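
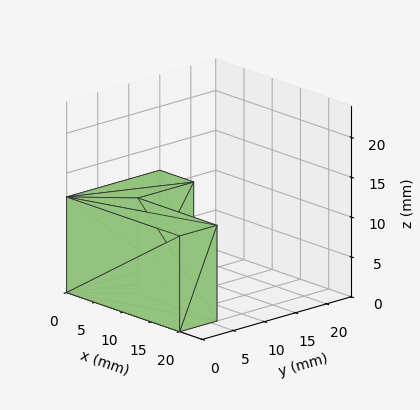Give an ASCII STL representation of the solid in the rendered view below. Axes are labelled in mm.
Reading the render: the shape is an L-shaped prism: outer 20 × 15 mm, arm thicknesses ≈ 6 mm (horizontal) and 6 mm (vertical), extruded 12 mm in z (dimensions read to the nearest mm from the axis ticks). For the STL, each face is triangulated and given an outward normal.

solid part
  facet normal 0.0000 0.0000 -1.0000
    outer loop
      vertex 20.00 6.00 0.00
      vertex 20.00 0.00 0.00
      vertex 0.00 0.00 0.00
    endloop
  endfacet
  facet normal 0.0000 0.0000 -1.0000
    outer loop
      vertex 6.00 6.00 0.00
      vertex 20.00 6.00 0.00
      vertex 0.00 0.00 0.00
    endloop
  endfacet
  facet normal 0.0000 0.0000 -1.0000
    outer loop
      vertex 6.00 15.00 0.00
      vertex 6.00 6.00 0.00
      vertex 0.00 0.00 0.00
    endloop
  endfacet
  facet normal 0.0000 0.0000 -1.0000
    outer loop
      vertex 0.00 15.00 0.00
      vertex 6.00 15.00 0.00
      vertex 0.00 0.00 0.00
    endloop
  endfacet
  facet normal 0.0000 0.0000 1.0000
    outer loop
      vertex 0.00 0.00 12.00
      vertex 20.00 0.00 12.00
      vertex 20.00 6.00 12.00
    endloop
  endfacet
  facet normal 0.0000 0.0000 1.0000
    outer loop
      vertex 0.00 0.00 12.00
      vertex 20.00 6.00 12.00
      vertex 6.00 6.00 12.00
    endloop
  endfacet
  facet normal 0.0000 0.0000 1.0000
    outer loop
      vertex 0.00 0.00 12.00
      vertex 6.00 6.00 12.00
      vertex 6.00 15.00 12.00
    endloop
  endfacet
  facet normal 0.0000 0.0000 1.0000
    outer loop
      vertex 0.00 0.00 12.00
      vertex 6.00 15.00 12.00
      vertex 0.00 15.00 12.00
    endloop
  endfacet
  facet normal 0.0000 -1.0000 0.0000
    outer loop
      vertex 0.00 0.00 0.00
      vertex 20.00 0.00 0.00
      vertex 20.00 0.00 12.00
    endloop
  endfacet
  facet normal 0.0000 -1.0000 0.0000
    outer loop
      vertex 0.00 0.00 0.00
      vertex 20.00 0.00 12.00
      vertex 0.00 0.00 12.00
    endloop
  endfacet
  facet normal 1.0000 0.0000 0.0000
    outer loop
      vertex 20.00 0.00 0.00
      vertex 20.00 6.00 0.00
      vertex 20.00 6.00 12.00
    endloop
  endfacet
  facet normal 1.0000 0.0000 0.0000
    outer loop
      vertex 20.00 0.00 0.00
      vertex 20.00 6.00 12.00
      vertex 20.00 0.00 12.00
    endloop
  endfacet
  facet normal 0.0000 1.0000 0.0000
    outer loop
      vertex 20.00 6.00 0.00
      vertex 6.00 6.00 0.00
      vertex 6.00 6.00 12.00
    endloop
  endfacet
  facet normal 0.0000 1.0000 0.0000
    outer loop
      vertex 20.00 6.00 0.00
      vertex 6.00 6.00 12.00
      vertex 20.00 6.00 12.00
    endloop
  endfacet
  facet normal 1.0000 0.0000 0.0000
    outer loop
      vertex 6.00 6.00 0.00
      vertex 6.00 15.00 0.00
      vertex 6.00 15.00 12.00
    endloop
  endfacet
  facet normal 1.0000 0.0000 0.0000
    outer loop
      vertex 6.00 6.00 0.00
      vertex 6.00 15.00 12.00
      vertex 6.00 6.00 12.00
    endloop
  endfacet
  facet normal 0.0000 1.0000 0.0000
    outer loop
      vertex 6.00 15.00 0.00
      vertex 0.00 15.00 0.00
      vertex 0.00 15.00 12.00
    endloop
  endfacet
  facet normal 0.0000 1.0000 0.0000
    outer loop
      vertex 6.00 15.00 0.00
      vertex 0.00 15.00 12.00
      vertex 6.00 15.00 12.00
    endloop
  endfacet
  facet normal -1.0000 0.0000 0.0000
    outer loop
      vertex 0.00 15.00 0.00
      vertex 0.00 0.00 0.00
      vertex 0.00 0.00 12.00
    endloop
  endfacet
  facet normal -1.0000 0.0000 0.0000
    outer loop
      vertex 0.00 15.00 0.00
      vertex 0.00 0.00 12.00
      vertex 0.00 15.00 12.00
    endloop
  endfacet
endsolid part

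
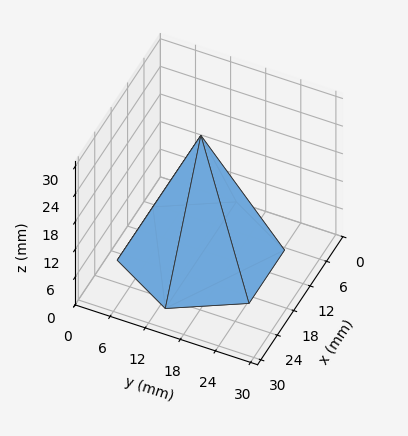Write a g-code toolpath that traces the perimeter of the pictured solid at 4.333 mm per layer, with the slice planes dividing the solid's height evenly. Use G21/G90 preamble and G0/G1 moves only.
Reading the render: the shape is a regular 6-sided pyramid, base circumscribed radius ≈ 13 mm, apex at z ≈ 26 mm (dimensions read to the nearest mm from the axis ticks). For the g-code, the solid's height is divided into equal slices at the stated Δz and each level perimeter traced with G1 moves after a G0 lift.

; perimeter-only toolpath
G21 ; units = mm
G90 ; absolute positioning
G28 ; home
; layer 1
G0 Z4.333
G0 X23.833 Y13.000
G1 X18.417 Y22.382
G1 X7.583 Y22.382
G1 X2.167 Y13.000
G1 X7.583 Y3.618
G1 X18.417 Y3.618
G1 X23.833 Y13.000
; layer 2
G0 Z8.667
G0 X21.667 Y13.000
G1 X17.333 Y20.505
G1 X8.667 Y20.505
G1 X4.333 Y13.000
G1 X8.667 Y5.495
G1 X17.333 Y5.495
G1 X21.667 Y13.000
; layer 3
G0 Z13.000
G0 X19.500 Y13.000
G1 X16.250 Y18.629
G1 X9.750 Y18.629
G1 X6.500 Y13.000
G1 X9.750 Y7.371
G1 X16.250 Y7.371
G1 X19.500 Y13.000
; layer 4
G0 Z17.333
G0 X17.333 Y13.000
G1 X15.167 Y16.753
G1 X10.833 Y16.753
G1 X8.667 Y13.000
G1 X10.833 Y9.247
G1 X15.167 Y9.247
G1 X17.333 Y13.000
; layer 5
G0 Z21.667
G0 X15.167 Y13.000
G1 X14.083 Y14.876
G1 X11.917 Y14.876
G1 X10.833 Y13.000
G1 X11.917 Y11.124
G1 X14.083 Y11.124
G1 X15.167 Y13.000
M2 ; end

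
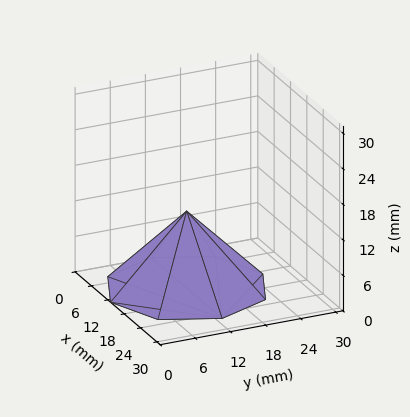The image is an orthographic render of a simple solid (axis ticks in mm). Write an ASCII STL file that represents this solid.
Reading the render: the shape is a regular 8-sided pyramid, base circumscribed radius ≈ 13 mm, apex at z ≈ 13 mm (dimensions read to the nearest mm from the axis ticks). For the STL, each face is triangulated and given an outward normal.

solid part
  facet normal 0.0000 0.0000 -1.0000
    outer loop
      vertex 13.00 26.00 0.00
      vertex 22.19 22.19 0.00
      vertex 26.00 13.00 0.00
    endloop
  endfacet
  facet normal 0.0000 0.0000 -1.0000
    outer loop
      vertex 3.81 22.19 0.00
      vertex 13.00 26.00 0.00
      vertex 26.00 13.00 0.00
    endloop
  endfacet
  facet normal 0.0000 0.0000 -1.0000
    outer loop
      vertex 0.00 13.00 0.00
      vertex 3.81 22.19 0.00
      vertex 26.00 13.00 0.00
    endloop
  endfacet
  facet normal 0.0000 0.0000 -1.0000
    outer loop
      vertex 3.81 3.81 0.00
      vertex 0.00 13.00 0.00
      vertex 26.00 13.00 0.00
    endloop
  endfacet
  facet normal 0.0000 0.0000 -1.0000
    outer loop
      vertex 13.00 0.00 0.00
      vertex 3.81 3.81 0.00
      vertex 26.00 13.00 0.00
    endloop
  endfacet
  facet normal 0.0000 0.0000 -1.0000
    outer loop
      vertex 22.19 3.81 0.00
      vertex 13.00 0.00 0.00
      vertex 26.00 13.00 0.00
    endloop
  endfacet
  facet normal 0.6786 0.2813 0.6786
    outer loop
      vertex 26.00 13.00 0.00
      vertex 22.19 22.19 0.00
      vertex 13.00 13.00 13.00
    endloop
  endfacet
  facet normal 0.2813 0.6786 0.6786
    outer loop
      vertex 22.19 22.19 0.00
      vertex 13.00 26.00 0.00
      vertex 13.00 13.00 13.00
    endloop
  endfacet
  facet normal -0.2813 0.6786 0.6786
    outer loop
      vertex 13.00 26.00 0.00
      vertex 3.81 22.19 0.00
      vertex 13.00 13.00 13.00
    endloop
  endfacet
  facet normal -0.6786 0.2813 0.6786
    outer loop
      vertex 3.81 22.19 0.00
      vertex 0.00 13.00 0.00
      vertex 13.00 13.00 13.00
    endloop
  endfacet
  facet normal -0.6786 -0.2813 0.6786
    outer loop
      vertex 0.00 13.00 0.00
      vertex 3.81 3.81 0.00
      vertex 13.00 13.00 13.00
    endloop
  endfacet
  facet normal -0.2813 -0.6786 0.6786
    outer loop
      vertex 3.81 3.81 0.00
      vertex 13.00 0.00 0.00
      vertex 13.00 13.00 13.00
    endloop
  endfacet
  facet normal 0.2813 -0.6786 0.6786
    outer loop
      vertex 13.00 0.00 0.00
      vertex 22.19 3.81 0.00
      vertex 13.00 13.00 13.00
    endloop
  endfacet
  facet normal 0.6786 -0.2813 0.6786
    outer loop
      vertex 22.19 3.81 0.00
      vertex 26.00 13.00 0.00
      vertex 13.00 13.00 13.00
    endloop
  endfacet
endsolid part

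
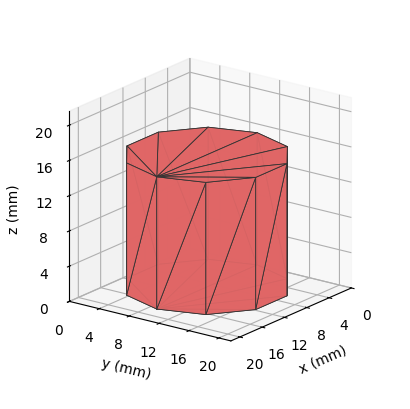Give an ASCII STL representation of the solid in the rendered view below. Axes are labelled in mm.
Reading the render: the shape is a regular 10-sided prism (a cylinder approximated with 10 flat sides), circumscribed radius ≈ 9 mm, height ≈ 15 mm (dimensions read to the nearest mm from the axis ticks). For the STL, each face is triangulated and given an outward normal.

solid part
  facet normal 0.0000 0.0000 -1.0000
    outer loop
      vertex 11.8 17.6 0.0
      vertex 16.3 14.3 0.0
      vertex 18.0 9.0 0.0
    endloop
  endfacet
  facet normal 0.0000 0.0000 -1.0000
    outer loop
      vertex 6.2 17.6 0.0
      vertex 11.8 17.6 0.0
      vertex 18.0 9.0 0.0
    endloop
  endfacet
  facet normal 0.0000 0.0000 -1.0000
    outer loop
      vertex 1.7 14.3 0.0
      vertex 6.2 17.6 0.0
      vertex 18.0 9.0 0.0
    endloop
  endfacet
  facet normal 0.0000 0.0000 -1.0000
    outer loop
      vertex 0.0 9.0 0.0
      vertex 1.7 14.3 0.0
      vertex 18.0 9.0 0.0
    endloop
  endfacet
  facet normal 0.0000 0.0000 -1.0000
    outer loop
      vertex 1.7 3.7 0.0
      vertex 0.0 9.0 0.0
      vertex 18.0 9.0 0.0
    endloop
  endfacet
  facet normal 0.0000 0.0000 -1.0000
    outer loop
      vertex 6.2 0.4 0.0
      vertex 1.7 3.7 0.0
      vertex 18.0 9.0 0.0
    endloop
  endfacet
  facet normal 0.0000 0.0000 -1.0000
    outer loop
      vertex 11.8 0.4 0.0
      vertex 6.2 0.4 0.0
      vertex 18.0 9.0 0.0
    endloop
  endfacet
  facet normal 0.0000 0.0000 -1.0000
    outer loop
      vertex 16.3 3.7 0.0
      vertex 11.8 0.4 0.0
      vertex 18.0 9.0 0.0
    endloop
  endfacet
  facet normal 0.0000 0.0000 1.0000
    outer loop
      vertex 18.0 9.0 15.0
      vertex 16.3 14.3 15.0
      vertex 11.8 17.6 15.0
    endloop
  endfacet
  facet normal 0.0000 0.0000 1.0000
    outer loop
      vertex 18.0 9.0 15.0
      vertex 11.8 17.6 15.0
      vertex 6.2 17.6 15.0
    endloop
  endfacet
  facet normal 0.0000 0.0000 1.0000
    outer loop
      vertex 18.0 9.0 15.0
      vertex 6.2 17.6 15.0
      vertex 1.7 14.3 15.0
    endloop
  endfacet
  facet normal 0.0000 0.0000 1.0000
    outer loop
      vertex 18.0 9.0 15.0
      vertex 1.7 14.3 15.0
      vertex 0.0 9.0 15.0
    endloop
  endfacet
  facet normal 0.0000 0.0000 1.0000
    outer loop
      vertex 18.0 9.0 15.0
      vertex 0.0 9.0 15.0
      vertex 1.7 3.7 15.0
    endloop
  endfacet
  facet normal 0.0000 0.0000 1.0000
    outer loop
      vertex 18.0 9.0 15.0
      vertex 1.7 3.7 15.0
      vertex 6.2 0.4 15.0
    endloop
  endfacet
  facet normal 0.0000 0.0000 1.0000
    outer loop
      vertex 18.0 9.0 15.0
      vertex 6.2 0.4 15.0
      vertex 11.8 0.4 15.0
    endloop
  endfacet
  facet normal 0.0000 0.0000 1.0000
    outer loop
      vertex 18.0 9.0 15.0
      vertex 11.8 0.4 15.0
      vertex 16.3 3.7 15.0
    endloop
  endfacet
  facet normal 0.9522 0.3054 0.0000
    outer loop
      vertex 18.0 9.0 0.0
      vertex 16.3 14.3 0.0
      vertex 16.3 14.3 15.0
    endloop
  endfacet
  facet normal 0.9522 0.3054 0.0000
    outer loop
      vertex 18.0 9.0 0.0
      vertex 16.3 14.3 15.0
      vertex 18.0 9.0 15.0
    endloop
  endfacet
  facet normal 0.5914 0.8064 0.0000
    outer loop
      vertex 16.3 14.3 0.0
      vertex 11.8 17.6 0.0
      vertex 11.8 17.6 15.0
    endloop
  endfacet
  facet normal 0.5914 0.8064 0.0000
    outer loop
      vertex 16.3 14.3 0.0
      vertex 11.8 17.6 15.0
      vertex 16.3 14.3 15.0
    endloop
  endfacet
  facet normal 0.0000 1.0000 0.0000
    outer loop
      vertex 11.8 17.6 0.0
      vertex 6.2 17.6 0.0
      vertex 6.2 17.6 15.0
    endloop
  endfacet
  facet normal 0.0000 1.0000 0.0000
    outer loop
      vertex 11.8 17.6 0.0
      vertex 6.2 17.6 15.0
      vertex 11.8 17.6 15.0
    endloop
  endfacet
  facet normal -0.5914 0.8064 0.0000
    outer loop
      vertex 6.2 17.6 0.0
      vertex 1.7 14.3 0.0
      vertex 1.7 14.3 15.0
    endloop
  endfacet
  facet normal -0.5914 0.8064 0.0000
    outer loop
      vertex 6.2 17.6 0.0
      vertex 1.7 14.3 15.0
      vertex 6.2 17.6 15.0
    endloop
  endfacet
  facet normal -0.9522 0.3054 0.0000
    outer loop
      vertex 1.7 14.3 0.0
      vertex 0.0 9.0 0.0
      vertex 0.0 9.0 15.0
    endloop
  endfacet
  facet normal -0.9522 0.3054 0.0000
    outer loop
      vertex 1.7 14.3 0.0
      vertex 0.0 9.0 15.0
      vertex 1.7 14.3 15.0
    endloop
  endfacet
  facet normal -0.9522 -0.3054 0.0000
    outer loop
      vertex 0.0 9.0 0.0
      vertex 1.7 3.7 0.0
      vertex 1.7 3.7 15.0
    endloop
  endfacet
  facet normal -0.9522 -0.3054 0.0000
    outer loop
      vertex 0.0 9.0 0.0
      vertex 1.7 3.7 15.0
      vertex 0.0 9.0 15.0
    endloop
  endfacet
  facet normal -0.5914 -0.8064 0.0000
    outer loop
      vertex 1.7 3.7 0.0
      vertex 6.2 0.4 0.0
      vertex 6.2 0.4 15.0
    endloop
  endfacet
  facet normal -0.5914 -0.8064 0.0000
    outer loop
      vertex 1.7 3.7 0.0
      vertex 6.2 0.4 15.0
      vertex 1.7 3.7 15.0
    endloop
  endfacet
  facet normal 0.0000 -1.0000 0.0000
    outer loop
      vertex 6.2 0.4 0.0
      vertex 11.8 0.4 0.0
      vertex 11.8 0.4 15.0
    endloop
  endfacet
  facet normal 0.0000 -1.0000 0.0000
    outer loop
      vertex 6.2 0.4 0.0
      vertex 11.8 0.4 15.0
      vertex 6.2 0.4 15.0
    endloop
  endfacet
  facet normal 0.5914 -0.8064 0.0000
    outer loop
      vertex 11.8 0.4 0.0
      vertex 16.3 3.7 0.0
      vertex 16.3 3.7 15.0
    endloop
  endfacet
  facet normal 0.5914 -0.8064 0.0000
    outer loop
      vertex 11.8 0.4 0.0
      vertex 16.3 3.7 15.0
      vertex 11.8 0.4 15.0
    endloop
  endfacet
  facet normal 0.9522 -0.3054 0.0000
    outer loop
      vertex 16.3 3.7 0.0
      vertex 18.0 9.0 0.0
      vertex 18.0 9.0 15.0
    endloop
  endfacet
  facet normal 0.9522 -0.3054 0.0000
    outer loop
      vertex 16.3 3.7 0.0
      vertex 18.0 9.0 15.0
      vertex 16.3 3.7 15.0
    endloop
  endfacet
endsolid part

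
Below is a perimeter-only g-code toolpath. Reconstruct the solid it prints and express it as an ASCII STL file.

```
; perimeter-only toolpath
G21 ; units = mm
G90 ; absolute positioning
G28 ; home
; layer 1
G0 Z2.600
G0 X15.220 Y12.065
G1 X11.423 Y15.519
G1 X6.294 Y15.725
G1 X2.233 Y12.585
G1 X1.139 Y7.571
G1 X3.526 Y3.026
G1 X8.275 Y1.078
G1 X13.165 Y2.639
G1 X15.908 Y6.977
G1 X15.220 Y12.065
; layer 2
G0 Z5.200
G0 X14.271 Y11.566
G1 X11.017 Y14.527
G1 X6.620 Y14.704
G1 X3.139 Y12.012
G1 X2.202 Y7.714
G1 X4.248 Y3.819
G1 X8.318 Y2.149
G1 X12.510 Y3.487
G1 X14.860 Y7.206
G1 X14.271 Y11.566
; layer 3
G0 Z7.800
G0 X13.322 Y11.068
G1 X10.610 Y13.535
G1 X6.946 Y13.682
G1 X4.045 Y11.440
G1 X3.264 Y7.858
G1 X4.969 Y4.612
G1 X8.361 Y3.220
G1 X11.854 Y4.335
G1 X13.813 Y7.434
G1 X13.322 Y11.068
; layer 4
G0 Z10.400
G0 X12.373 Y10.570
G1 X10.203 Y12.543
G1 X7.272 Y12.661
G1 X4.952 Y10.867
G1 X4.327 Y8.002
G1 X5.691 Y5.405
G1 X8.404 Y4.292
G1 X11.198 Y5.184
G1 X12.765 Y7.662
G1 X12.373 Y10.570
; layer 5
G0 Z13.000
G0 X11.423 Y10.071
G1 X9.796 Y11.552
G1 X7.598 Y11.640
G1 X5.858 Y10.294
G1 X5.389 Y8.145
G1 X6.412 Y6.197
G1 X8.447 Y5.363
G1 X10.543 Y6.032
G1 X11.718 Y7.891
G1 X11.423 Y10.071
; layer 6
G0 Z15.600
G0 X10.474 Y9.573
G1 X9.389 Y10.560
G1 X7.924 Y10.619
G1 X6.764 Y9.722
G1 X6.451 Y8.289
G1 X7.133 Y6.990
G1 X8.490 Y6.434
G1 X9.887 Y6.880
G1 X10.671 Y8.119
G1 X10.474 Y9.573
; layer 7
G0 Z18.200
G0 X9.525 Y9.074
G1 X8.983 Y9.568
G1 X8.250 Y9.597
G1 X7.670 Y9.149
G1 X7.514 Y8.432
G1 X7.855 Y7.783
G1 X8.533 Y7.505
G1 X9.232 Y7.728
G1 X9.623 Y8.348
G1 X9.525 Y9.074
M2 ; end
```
solid part
  facet normal 0.0000 0.0000 -1.0000
    outer loop
      vertex 5.968 16.746 0.000
      vertex 11.830 16.511 0.000
      vertex 16.169 12.563 0.000
    endloop
  endfacet
  facet normal 0.0000 0.0000 -1.0000
    outer loop
      vertex 1.327 13.158 0.000
      vertex 5.968 16.746 0.000
      vertex 16.169 12.563 0.000
    endloop
  endfacet
  facet normal 0.0000 0.0000 -1.0000
    outer loop
      vertex 0.077 7.427 0.000
      vertex 1.327 13.158 0.000
      vertex 16.169 12.563 0.000
    endloop
  endfacet
  facet normal 0.0000 0.0000 -1.0000
    outer loop
      vertex 2.805 2.233 0.000
      vertex 0.077 7.427 0.000
      vertex 16.169 12.563 0.000
    endloop
  endfacet
  facet normal 0.0000 0.0000 -1.0000
    outer loop
      vertex 8.232 0.007 0.000
      vertex 2.805 2.233 0.000
      vertex 16.169 12.563 0.000
    endloop
  endfacet
  facet normal 0.0000 0.0000 -1.0000
    outer loop
      vertex 13.821 1.791 0.000
      vertex 8.232 0.007 0.000
      vertex 16.169 12.563 0.000
    endloop
  endfacet
  facet normal 0.0000 0.0000 -1.0000
    outer loop
      vertex 16.955 6.749 0.000
      vertex 13.821 1.791 0.000
      vertex 16.169 12.563 0.000
    endloop
  endfacet
  facet normal 0.6275 0.6897 0.3613
    outer loop
      vertex 16.169 12.563 0.000
      vertex 11.830 16.511 0.000
      vertex 8.576 8.576 20.800
    endloop
  endfacet
  facet normal 0.0374 0.9317 0.3613
    outer loop
      vertex 11.830 16.511 0.000
      vertex 5.968 16.746 0.000
      vertex 8.576 8.576 20.800
    endloop
  endfacet
  facet normal -0.5703 0.7377 0.3613
    outer loop
      vertex 5.968 16.746 0.000
      vertex 1.327 13.158 0.000
      vertex 8.576 8.576 20.800
    endloop
  endfacet
  facet normal -0.9110 0.1987 0.3613
    outer loop
      vertex 1.327 13.158 0.000
      vertex 0.077 7.427 0.000
      vertex 8.576 8.576 20.800
    endloop
  endfacet
  facet normal -0.8255 -0.4336 0.3613
    outer loop
      vertex 0.077 7.427 0.000
      vertex 2.805 2.233 0.000
      vertex 8.576 8.576 20.800
    endloop
  endfacet
  facet normal -0.3539 -0.8627 0.3613
    outer loop
      vertex 2.805 2.233 0.000
      vertex 8.232 0.007 0.000
      vertex 8.576 8.576 20.800
    endloop
  endfacet
  facet normal 0.2835 -0.8883 0.3613
    outer loop
      vertex 8.232 0.007 0.000
      vertex 13.821 1.791 0.000
      vertex 8.576 8.576 20.800
    endloop
  endfacet
  facet normal 0.7882 -0.4982 0.3613
    outer loop
      vertex 13.821 1.791 0.000
      vertex 16.955 6.749 0.000
      vertex 8.576 8.576 20.800
    endloop
  endfacet
  facet normal 0.9241 0.1249 0.3613
    outer loop
      vertex 16.955 6.749 0.000
      vertex 16.169 12.563 0.000
      vertex 8.576 8.576 20.800
    endloop
  endfacet
endsolid part

The G0 Z moves step by Δz≈2.600 mm. The G1 loops shrink linearly with z, so the solid tapers from its base footprint up to z≈20.8. Closing with a flat bottom cap and the tapered top and triangulating gives 16 facets — a regular 9-sided pyramid, base circumscribed radius ≈ 8.58 mm, apex at z ≈ 20.8 mm.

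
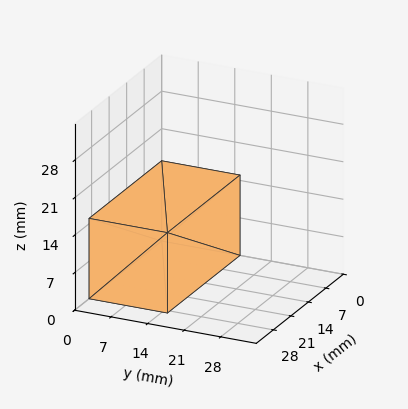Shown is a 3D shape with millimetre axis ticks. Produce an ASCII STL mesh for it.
Reading the render: the shape is a rectangular box, roughly 29 × 15 mm footprint and 15 mm tall (dimensions read to the nearest mm from the axis ticks). For the STL, each face is triangulated and given an outward normal.

solid part
  facet normal 0.0000 0.0000 -1.0000
    outer loop
      vertex 29.000 15.000 0.000
      vertex 29.000 0.000 0.000
      vertex 0.000 0.000 0.000
    endloop
  endfacet
  facet normal 0.0000 0.0000 -1.0000
    outer loop
      vertex 0.000 15.000 0.000
      vertex 29.000 15.000 0.000
      vertex 0.000 0.000 0.000
    endloop
  endfacet
  facet normal 0.0000 0.0000 1.0000
    outer loop
      vertex 0.000 0.000 15.000
      vertex 29.000 0.000 15.000
      vertex 29.000 15.000 15.000
    endloop
  endfacet
  facet normal 0.0000 0.0000 1.0000
    outer loop
      vertex 0.000 0.000 15.000
      vertex 29.000 15.000 15.000
      vertex 0.000 15.000 15.000
    endloop
  endfacet
  facet normal 0.0000 -1.0000 0.0000
    outer loop
      vertex 0.000 0.000 0.000
      vertex 29.000 0.000 0.000
      vertex 29.000 0.000 15.000
    endloop
  endfacet
  facet normal 0.0000 -1.0000 0.0000
    outer loop
      vertex 0.000 0.000 0.000
      vertex 29.000 0.000 15.000
      vertex 0.000 0.000 15.000
    endloop
  endfacet
  facet normal 0.0000 1.0000 0.0000
    outer loop
      vertex 29.000 15.000 15.000
      vertex 29.000 15.000 0.000
      vertex 0.000 15.000 0.000
    endloop
  endfacet
  facet normal 0.0000 1.0000 0.0000
    outer loop
      vertex 0.000 15.000 15.000
      vertex 29.000 15.000 15.000
      vertex 0.000 15.000 0.000
    endloop
  endfacet
  facet normal -1.0000 0.0000 0.0000
    outer loop
      vertex 0.000 15.000 15.000
      vertex 0.000 15.000 0.000
      vertex 0.000 0.000 0.000
    endloop
  endfacet
  facet normal -1.0000 0.0000 0.0000
    outer loop
      vertex 0.000 0.000 15.000
      vertex 0.000 15.000 15.000
      vertex 0.000 0.000 0.000
    endloop
  endfacet
  facet normal 1.0000 0.0000 0.0000
    outer loop
      vertex 29.000 0.000 0.000
      vertex 29.000 15.000 0.000
      vertex 29.000 15.000 15.000
    endloop
  endfacet
  facet normal 1.0000 0.0000 0.0000
    outer loop
      vertex 29.000 0.000 0.000
      vertex 29.000 15.000 15.000
      vertex 29.000 0.000 15.000
    endloop
  endfacet
endsolid part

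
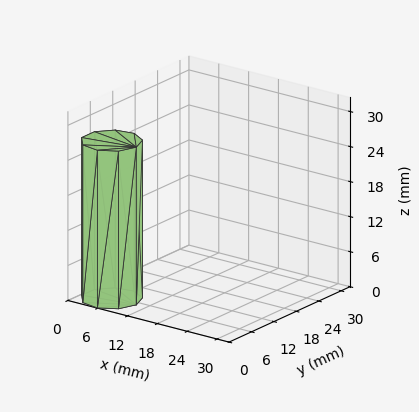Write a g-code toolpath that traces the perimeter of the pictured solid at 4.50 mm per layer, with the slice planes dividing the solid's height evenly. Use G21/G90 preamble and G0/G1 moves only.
Reading the render: the shape is a regular 9-sided prism (a cylinder approximated with 9 flat sides), circumscribed radius ≈ 5 mm, height ≈ 27 mm (dimensions read to the nearest mm from the axis ticks). For the g-code, the solid's height is divided into equal slices at the stated Δz and each level perimeter traced with G1 moves after a G0 lift.

; perimeter-only toolpath
G21 ; units = mm
G90 ; absolute positioning
G28 ; home
; layer 1
G0 Z4.50
G0 X10.00 Y5.00
G1 X8.83 Y8.21
G1 X5.87 Y9.92
G1 X2.50 Y9.33
G1 X0.30 Y6.71
G1 X0.30 Y3.29
G1 X2.50 Y0.67
G1 X5.87 Y0.08
G1 X8.83 Y1.79
G1 X10.00 Y5.00
; layer 2
G0 Z9.00
G0 X10.00 Y5.00
G1 X8.83 Y8.21
G1 X5.87 Y9.92
G1 X2.50 Y9.33
G1 X0.30 Y6.71
G1 X0.30 Y3.29
G1 X2.50 Y0.67
G1 X5.87 Y0.08
G1 X8.83 Y1.79
G1 X10.00 Y5.00
; layer 3
G0 Z13.50
G0 X10.00 Y5.00
G1 X8.83 Y8.21
G1 X5.87 Y9.92
G1 X2.50 Y9.33
G1 X0.30 Y6.71
G1 X0.30 Y3.29
G1 X2.50 Y0.67
G1 X5.87 Y0.08
G1 X8.83 Y1.79
G1 X10.00 Y5.00
; layer 4
G0 Z18.00
G0 X10.00 Y5.00
G1 X8.83 Y8.21
G1 X5.87 Y9.92
G1 X2.50 Y9.33
G1 X0.30 Y6.71
G1 X0.30 Y3.29
G1 X2.50 Y0.67
G1 X5.87 Y0.08
G1 X8.83 Y1.79
G1 X10.00 Y5.00
; layer 5
G0 Z22.50
G0 X10.00 Y5.00
G1 X8.83 Y8.21
G1 X5.87 Y9.92
G1 X2.50 Y9.33
G1 X0.30 Y6.71
G1 X0.30 Y3.29
G1 X2.50 Y0.67
G1 X5.87 Y0.08
G1 X8.83 Y1.79
G1 X10.00 Y5.00
; layer 6
G0 Z27.00
G0 X10.00 Y5.00
G1 X8.83 Y8.21
G1 X5.87 Y9.92
G1 X2.50 Y9.33
G1 X0.30 Y6.71
G1 X0.30 Y3.29
G1 X2.50 Y0.67
G1 X5.87 Y0.08
G1 X8.83 Y1.79
G1 X10.00 Y5.00
M2 ; end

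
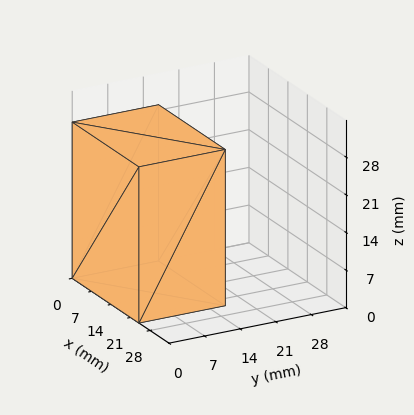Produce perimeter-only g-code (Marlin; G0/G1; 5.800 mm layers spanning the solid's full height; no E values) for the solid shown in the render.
Reading the render: the shape is a rectangular box, roughly 24 × 17 mm footprint and 29 mm tall (dimensions read to the nearest mm from the axis ticks). For the g-code, the solid's height is divided into equal slices at the stated Δz and each level perimeter traced with G1 moves after a G0 lift.

; perimeter-only toolpath
G21 ; units = mm
G90 ; absolute positioning
G28 ; home
; layer 1
G0 Z5.800
G0 X0.000 Y0.000
G1 X24.000 Y0.000
G1 X24.000 Y17.000
G1 X0.000 Y17.000
G1 X0.000 Y0.000
; layer 2
G0 Z11.600
G0 X0.000 Y0.000
G1 X24.000 Y0.000
G1 X24.000 Y17.000
G1 X0.000 Y17.000
G1 X0.000 Y0.000
; layer 3
G0 Z17.400
G0 X0.000 Y0.000
G1 X24.000 Y0.000
G1 X24.000 Y17.000
G1 X0.000 Y17.000
G1 X0.000 Y0.000
; layer 4
G0 Z23.200
G0 X0.000 Y0.000
G1 X24.000 Y0.000
G1 X24.000 Y17.000
G1 X0.000 Y17.000
G1 X0.000 Y0.000
; layer 5
G0 Z29.000
G0 X0.000 Y0.000
G1 X24.000 Y0.000
G1 X24.000 Y17.000
G1 X0.000 Y17.000
G1 X0.000 Y0.000
M2 ; end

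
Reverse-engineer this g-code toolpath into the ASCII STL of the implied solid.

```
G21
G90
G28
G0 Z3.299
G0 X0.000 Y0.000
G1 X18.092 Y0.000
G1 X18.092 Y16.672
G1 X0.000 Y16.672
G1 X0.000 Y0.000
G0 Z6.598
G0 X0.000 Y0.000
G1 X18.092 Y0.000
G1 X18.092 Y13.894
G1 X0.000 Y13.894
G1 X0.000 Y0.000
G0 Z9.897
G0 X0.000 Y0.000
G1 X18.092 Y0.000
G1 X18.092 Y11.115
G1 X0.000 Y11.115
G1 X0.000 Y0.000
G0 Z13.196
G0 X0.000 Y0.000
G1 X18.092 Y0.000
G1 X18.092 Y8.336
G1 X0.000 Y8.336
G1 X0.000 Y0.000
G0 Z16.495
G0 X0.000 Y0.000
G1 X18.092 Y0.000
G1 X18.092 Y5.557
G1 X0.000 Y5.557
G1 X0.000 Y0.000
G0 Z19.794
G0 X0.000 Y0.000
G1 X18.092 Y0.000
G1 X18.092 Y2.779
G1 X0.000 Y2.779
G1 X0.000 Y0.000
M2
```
solid part
  facet normal 0.0000 0.0000 -1.0000
    outer loop
      vertex 18.092 19.451 0.000
      vertex 18.092 0.000 0.000
      vertex 0.000 0.000 0.000
    endloop
  endfacet
  facet normal 0.0000 0.0000 -1.0000
    outer loop
      vertex 0.000 19.451 0.000
      vertex 18.092 19.451 0.000
      vertex 0.000 0.000 0.000
    endloop
  endfacet
  facet normal 0.0000 -1.0000 0.0000
    outer loop
      vertex 0.000 0.000 0.000
      vertex 18.092 0.000 0.000
      vertex 18.092 0.000 23.093
    endloop
  endfacet
  facet normal 0.0000 -1.0000 0.0000
    outer loop
      vertex 0.000 0.000 0.000
      vertex 18.092 0.000 23.093
      vertex 0.000 0.000 23.093
    endloop
  endfacet
  facet normal 0.0000 0.7648 0.6442
    outer loop
      vertex 0.000 0.000 23.093
      vertex 18.092 0.000 23.093
      vertex 18.092 19.451 0.000
    endloop
  endfacet
  facet normal 0.0000 0.7648 0.6442
    outer loop
      vertex 0.000 0.000 23.093
      vertex 18.092 19.451 0.000
      vertex 0.000 19.451 0.000
    endloop
  endfacet
  facet normal -1.0000 0.0000 0.0000
    outer loop
      vertex 0.000 0.000 23.093
      vertex 0.000 19.451 0.000
      vertex 0.000 0.000 0.000
    endloop
  endfacet
  facet normal 1.0000 0.0000 0.0000
    outer loop
      vertex 18.092 0.000 0.000
      vertex 18.092 19.451 0.000
      vertex 18.092 0.000 23.093
    endloop
  endfacet
endsolid part

The G0 Z moves step by Δz≈3.299 mm. The G1 loops shrink linearly with z, so the solid tapers from its base footprint up to z≈23.1. Closing with a flat bottom cap and the tapered top and triangulating gives 8 facets — a wedge (ramp): 18.1 × 19.5 mm base, rising to 23.1 mm along the y=0 edge and sloping linearly to z=0 at y=19.5.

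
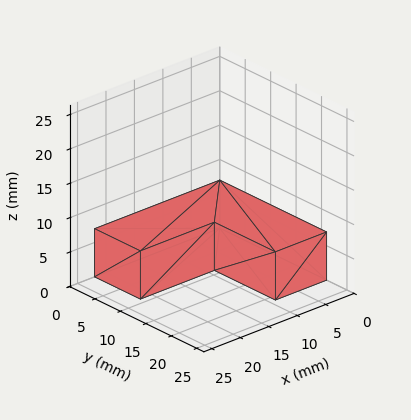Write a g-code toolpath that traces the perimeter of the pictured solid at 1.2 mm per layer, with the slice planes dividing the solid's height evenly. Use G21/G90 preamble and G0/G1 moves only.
Reading the render: the shape is an L-shaped prism: outer 22 × 21 mm, arm thicknesses ≈ 9 mm (horizontal) and 9 mm (vertical), extruded 7 mm in z (dimensions read to the nearest mm from the axis ticks). For the g-code, the solid's height is divided into equal slices at the stated Δz and each level perimeter traced with G1 moves after a G0 lift.

; perimeter-only toolpath
G21 ; units = mm
G90 ; absolute positioning
G28 ; home
; layer 1
G0 Z1.2
G0 X0.0 Y0.0
G1 X22.0 Y0.0
G1 X22.0 Y9.0
G1 X9.0 Y9.0
G1 X9.0 Y21.0
G1 X0.0 Y21.0
G1 X0.0 Y0.0
; layer 2
G0 Z2.3
G0 X0.0 Y0.0
G1 X22.0 Y0.0
G1 X22.0 Y9.0
G1 X9.0 Y9.0
G1 X9.0 Y21.0
G1 X0.0 Y21.0
G1 X0.0 Y0.0
; layer 3
G0 Z3.5
G0 X0.0 Y0.0
G1 X22.0 Y0.0
G1 X22.0 Y9.0
G1 X9.0 Y9.0
G1 X9.0 Y21.0
G1 X0.0 Y21.0
G1 X0.0 Y0.0
; layer 4
G0 Z4.7
G0 X0.0 Y0.0
G1 X22.0 Y0.0
G1 X22.0 Y9.0
G1 X9.0 Y9.0
G1 X9.0 Y21.0
G1 X0.0 Y21.0
G1 X0.0 Y0.0
; layer 5
G0 Z5.8
G0 X0.0 Y0.0
G1 X22.0 Y0.0
G1 X22.0 Y9.0
G1 X9.0 Y9.0
G1 X9.0 Y21.0
G1 X0.0 Y21.0
G1 X0.0 Y0.0
; layer 6
G0 Z7.0
G0 X0.0 Y0.0
G1 X22.0 Y0.0
G1 X22.0 Y9.0
G1 X9.0 Y9.0
G1 X9.0 Y21.0
G1 X0.0 Y21.0
G1 X0.0 Y0.0
M2 ; end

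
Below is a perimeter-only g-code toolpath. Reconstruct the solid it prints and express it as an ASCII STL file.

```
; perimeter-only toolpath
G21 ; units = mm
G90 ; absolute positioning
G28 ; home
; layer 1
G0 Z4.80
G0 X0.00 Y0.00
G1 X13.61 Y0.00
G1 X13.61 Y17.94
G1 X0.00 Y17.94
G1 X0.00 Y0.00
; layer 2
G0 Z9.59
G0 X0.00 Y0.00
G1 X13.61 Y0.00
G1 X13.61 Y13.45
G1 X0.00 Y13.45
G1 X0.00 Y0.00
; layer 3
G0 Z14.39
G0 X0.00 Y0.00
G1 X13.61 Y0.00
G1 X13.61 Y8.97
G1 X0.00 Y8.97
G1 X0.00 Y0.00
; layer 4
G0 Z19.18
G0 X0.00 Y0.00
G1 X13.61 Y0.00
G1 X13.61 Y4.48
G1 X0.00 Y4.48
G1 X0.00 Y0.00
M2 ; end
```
solid part
  facet normal 0.0000 0.0000 -1.0000
    outer loop
      vertex 13.61 22.42 0.00
      vertex 13.61 0.00 0.00
      vertex 0.00 0.00 0.00
    endloop
  endfacet
  facet normal 0.0000 0.0000 -1.0000
    outer loop
      vertex 0.00 22.42 0.00
      vertex 13.61 22.42 0.00
      vertex 0.00 0.00 0.00
    endloop
  endfacet
  facet normal 0.0000 -1.0000 0.0000
    outer loop
      vertex 0.00 0.00 0.00
      vertex 13.61 0.00 0.00
      vertex 13.61 0.00 23.98
    endloop
  endfacet
  facet normal 0.0000 -1.0000 0.0000
    outer loop
      vertex 0.00 0.00 0.00
      vertex 13.61 0.00 23.98
      vertex 0.00 0.00 23.98
    endloop
  endfacet
  facet normal 0.0000 0.7305 0.6829
    outer loop
      vertex 0.00 0.00 23.98
      vertex 13.61 0.00 23.98
      vertex 13.61 22.42 0.00
    endloop
  endfacet
  facet normal 0.0000 0.7305 0.6829
    outer loop
      vertex 0.00 0.00 23.98
      vertex 13.61 22.42 0.00
      vertex 0.00 22.42 0.00
    endloop
  endfacet
  facet normal -1.0000 0.0000 0.0000
    outer loop
      vertex 0.00 0.00 23.98
      vertex 0.00 22.42 0.00
      vertex 0.00 0.00 0.00
    endloop
  endfacet
  facet normal 1.0000 0.0000 0.0000
    outer loop
      vertex 13.61 0.00 0.00
      vertex 13.61 22.42 0.00
      vertex 13.61 0.00 23.98
    endloop
  endfacet
endsolid part

The G0 Z moves step by Δz≈4.80 mm. The G1 loops shrink linearly with z, so the solid tapers from its base footprint up to z≈24. Closing with a flat bottom cap and the tapered top and triangulating gives 8 facets — a wedge (ramp): 13.6 × 22.4 mm base, rising to 24 mm along the y=0 edge and sloping linearly to z=0 at y=22.4.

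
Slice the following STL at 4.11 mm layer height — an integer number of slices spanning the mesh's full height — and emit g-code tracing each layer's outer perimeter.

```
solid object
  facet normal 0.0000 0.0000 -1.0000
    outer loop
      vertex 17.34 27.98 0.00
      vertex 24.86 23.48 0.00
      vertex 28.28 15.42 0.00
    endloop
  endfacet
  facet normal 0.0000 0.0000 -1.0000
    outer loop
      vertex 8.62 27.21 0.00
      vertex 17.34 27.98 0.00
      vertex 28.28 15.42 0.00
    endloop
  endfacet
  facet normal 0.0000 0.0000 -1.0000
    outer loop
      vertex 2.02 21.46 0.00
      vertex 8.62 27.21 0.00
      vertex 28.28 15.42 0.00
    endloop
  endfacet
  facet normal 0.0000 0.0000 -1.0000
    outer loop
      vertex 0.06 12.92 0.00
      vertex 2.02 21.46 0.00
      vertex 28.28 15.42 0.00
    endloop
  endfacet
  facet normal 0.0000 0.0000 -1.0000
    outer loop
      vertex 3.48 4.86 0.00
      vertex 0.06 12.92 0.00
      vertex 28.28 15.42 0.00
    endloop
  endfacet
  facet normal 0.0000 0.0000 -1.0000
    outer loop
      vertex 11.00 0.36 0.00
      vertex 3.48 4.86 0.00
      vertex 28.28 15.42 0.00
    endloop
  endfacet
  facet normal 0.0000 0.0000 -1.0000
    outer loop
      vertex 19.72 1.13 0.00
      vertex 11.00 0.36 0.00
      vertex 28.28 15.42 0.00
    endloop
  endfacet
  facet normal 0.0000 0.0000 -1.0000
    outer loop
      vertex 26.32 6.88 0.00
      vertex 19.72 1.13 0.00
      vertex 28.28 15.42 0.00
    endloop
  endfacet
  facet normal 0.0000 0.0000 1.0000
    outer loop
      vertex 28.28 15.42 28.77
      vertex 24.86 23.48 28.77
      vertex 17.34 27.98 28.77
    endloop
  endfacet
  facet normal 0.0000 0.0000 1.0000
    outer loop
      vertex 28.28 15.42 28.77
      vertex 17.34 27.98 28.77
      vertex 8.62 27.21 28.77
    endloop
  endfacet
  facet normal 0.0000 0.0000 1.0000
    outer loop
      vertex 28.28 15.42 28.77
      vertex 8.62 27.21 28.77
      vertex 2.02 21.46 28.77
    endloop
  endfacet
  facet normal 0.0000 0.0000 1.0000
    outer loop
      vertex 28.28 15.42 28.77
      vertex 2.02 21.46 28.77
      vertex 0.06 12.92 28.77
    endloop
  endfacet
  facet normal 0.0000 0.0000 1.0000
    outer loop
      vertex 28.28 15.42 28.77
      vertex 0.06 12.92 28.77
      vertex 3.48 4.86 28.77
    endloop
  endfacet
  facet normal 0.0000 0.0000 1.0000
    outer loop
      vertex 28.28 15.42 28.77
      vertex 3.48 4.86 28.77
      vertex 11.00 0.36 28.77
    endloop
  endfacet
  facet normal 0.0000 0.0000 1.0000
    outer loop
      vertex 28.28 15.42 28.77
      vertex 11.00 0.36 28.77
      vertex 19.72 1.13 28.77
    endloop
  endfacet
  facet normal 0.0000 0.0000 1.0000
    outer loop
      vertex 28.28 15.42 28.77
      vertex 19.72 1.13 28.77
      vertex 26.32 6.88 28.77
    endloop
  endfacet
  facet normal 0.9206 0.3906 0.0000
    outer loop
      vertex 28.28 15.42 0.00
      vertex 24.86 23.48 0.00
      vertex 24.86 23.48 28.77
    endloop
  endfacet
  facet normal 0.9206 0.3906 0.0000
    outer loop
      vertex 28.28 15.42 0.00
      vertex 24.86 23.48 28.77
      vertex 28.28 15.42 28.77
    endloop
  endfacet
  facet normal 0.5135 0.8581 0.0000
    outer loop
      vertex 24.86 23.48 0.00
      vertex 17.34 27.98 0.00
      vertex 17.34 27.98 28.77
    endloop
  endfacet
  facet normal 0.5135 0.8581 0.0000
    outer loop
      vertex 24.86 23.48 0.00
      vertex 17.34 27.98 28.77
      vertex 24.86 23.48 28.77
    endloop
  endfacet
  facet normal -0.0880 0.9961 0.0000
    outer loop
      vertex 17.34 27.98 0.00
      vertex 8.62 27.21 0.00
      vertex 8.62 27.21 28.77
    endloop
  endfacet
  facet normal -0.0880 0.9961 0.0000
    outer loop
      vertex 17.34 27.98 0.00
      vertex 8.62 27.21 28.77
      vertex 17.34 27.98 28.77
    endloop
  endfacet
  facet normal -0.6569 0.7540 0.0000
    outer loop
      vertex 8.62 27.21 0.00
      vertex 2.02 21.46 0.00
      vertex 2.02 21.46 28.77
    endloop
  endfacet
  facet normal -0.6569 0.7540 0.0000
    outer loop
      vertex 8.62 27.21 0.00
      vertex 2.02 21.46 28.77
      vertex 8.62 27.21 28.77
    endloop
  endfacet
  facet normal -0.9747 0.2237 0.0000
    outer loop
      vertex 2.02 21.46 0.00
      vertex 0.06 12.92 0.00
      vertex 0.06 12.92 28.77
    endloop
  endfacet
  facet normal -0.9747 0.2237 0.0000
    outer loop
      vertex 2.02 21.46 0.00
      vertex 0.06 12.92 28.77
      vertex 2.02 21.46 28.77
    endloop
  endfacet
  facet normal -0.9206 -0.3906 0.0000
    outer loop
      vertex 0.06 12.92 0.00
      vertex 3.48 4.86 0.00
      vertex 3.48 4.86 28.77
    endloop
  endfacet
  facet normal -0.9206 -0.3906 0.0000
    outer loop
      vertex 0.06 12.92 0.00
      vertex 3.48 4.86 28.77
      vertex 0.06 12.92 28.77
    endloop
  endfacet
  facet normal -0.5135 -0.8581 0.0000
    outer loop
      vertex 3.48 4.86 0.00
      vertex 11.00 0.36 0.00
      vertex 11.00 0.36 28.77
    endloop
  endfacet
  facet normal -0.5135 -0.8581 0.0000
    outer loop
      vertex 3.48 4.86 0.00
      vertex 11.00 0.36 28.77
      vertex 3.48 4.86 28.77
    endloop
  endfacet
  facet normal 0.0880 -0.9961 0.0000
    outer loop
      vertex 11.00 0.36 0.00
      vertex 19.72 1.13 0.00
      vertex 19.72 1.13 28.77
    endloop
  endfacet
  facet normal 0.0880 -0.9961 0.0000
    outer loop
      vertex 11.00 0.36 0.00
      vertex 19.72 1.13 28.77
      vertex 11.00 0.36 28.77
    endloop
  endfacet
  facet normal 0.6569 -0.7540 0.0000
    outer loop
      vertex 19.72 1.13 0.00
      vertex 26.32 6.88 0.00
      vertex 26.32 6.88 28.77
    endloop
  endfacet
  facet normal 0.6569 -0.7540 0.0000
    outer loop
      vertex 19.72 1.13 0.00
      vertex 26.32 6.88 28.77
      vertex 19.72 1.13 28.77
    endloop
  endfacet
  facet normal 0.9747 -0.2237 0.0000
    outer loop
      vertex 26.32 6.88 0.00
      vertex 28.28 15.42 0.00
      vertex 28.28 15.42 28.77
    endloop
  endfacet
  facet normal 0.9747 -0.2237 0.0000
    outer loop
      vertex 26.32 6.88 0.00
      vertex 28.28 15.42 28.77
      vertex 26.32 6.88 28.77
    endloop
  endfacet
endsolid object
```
; perimeter-only toolpath
G21 ; units = mm
G90 ; absolute positioning
G28 ; home
; layer 1
G0 Z4.11
G0 X28.28 Y15.42
G1 X24.86 Y23.48
G1 X17.34 Y27.98
G1 X8.62 Y27.21
G1 X2.02 Y21.46
G1 X0.06 Y12.92
G1 X3.48 Y4.86
G1 X11.00 Y0.36
G1 X19.72 Y1.13
G1 X26.32 Y6.88
G1 X28.28 Y15.42
; layer 2
G0 Z8.22
G0 X28.28 Y15.42
G1 X24.86 Y23.48
G1 X17.34 Y27.98
G1 X8.62 Y27.21
G1 X2.02 Y21.46
G1 X0.06 Y12.92
G1 X3.48 Y4.86
G1 X11.00 Y0.36
G1 X19.72 Y1.13
G1 X26.32 Y6.88
G1 X28.28 Y15.42
; layer 3
G0 Z12.33
G0 X28.28 Y15.42
G1 X24.86 Y23.48
G1 X17.34 Y27.98
G1 X8.62 Y27.21
G1 X2.02 Y21.46
G1 X0.06 Y12.92
G1 X3.48 Y4.86
G1 X11.00 Y0.36
G1 X19.72 Y1.13
G1 X26.32 Y6.88
G1 X28.28 Y15.42
; layer 4
G0 Z16.44
G0 X28.28 Y15.42
G1 X24.86 Y23.48
G1 X17.34 Y27.98
G1 X8.62 Y27.21
G1 X2.02 Y21.46
G1 X0.06 Y12.92
G1 X3.48 Y4.86
G1 X11.00 Y0.36
G1 X19.72 Y1.13
G1 X26.32 Y6.88
G1 X28.28 Y15.42
; layer 5
G0 Z20.55
G0 X28.28 Y15.42
G1 X24.86 Y23.48
G1 X17.34 Y27.98
G1 X8.62 Y27.21
G1 X2.02 Y21.46
G1 X0.06 Y12.92
G1 X3.48 Y4.86
G1 X11.00 Y0.36
G1 X19.72 Y1.13
G1 X26.32 Y6.88
G1 X28.28 Y15.42
; layer 6
G0 Z24.66
G0 X28.28 Y15.42
G1 X24.86 Y23.48
G1 X17.34 Y27.98
G1 X8.62 Y27.21
G1 X2.02 Y21.46
G1 X0.06 Y12.92
G1 X3.48 Y4.86
G1 X11.00 Y0.36
G1 X19.72 Y1.13
G1 X26.32 Y6.88
G1 X28.28 Y15.42
; layer 7
G0 Z28.77
G0 X28.28 Y15.42
G1 X24.86 Y23.48
G1 X17.34 Y27.98
G1 X8.62 Y27.21
G1 X2.02 Y21.46
G1 X0.06 Y12.92
G1 X3.48 Y4.86
G1 X11.00 Y0.36
G1 X19.72 Y1.13
G1 X26.32 Y6.88
G1 X28.28 Y15.42
M2 ; end

The solid is a regular 10-sided prism (a cylinder approximated with 10 flat sides), circumscribed radius ≈ 14.2 mm, height ≈ 28.8 mm. Slicing at Δz = 4.11 mm — 7 equal slices spanning the solid's height, so layer i sits at z = i·h/7 — gives 7 non-empty perimeters. Each is a 10-segment closed polygon; G0 lifts to the layer z and rapids to the start vertex, then G1 traces the edges.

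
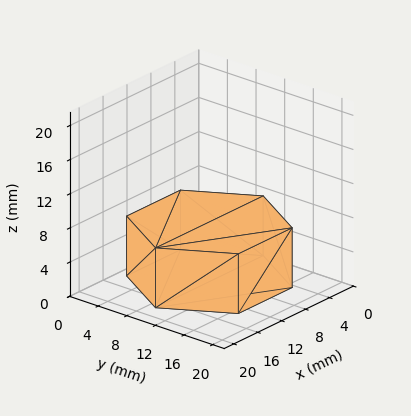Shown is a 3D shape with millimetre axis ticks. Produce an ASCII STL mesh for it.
Reading the render: the shape is a regular 6-sided prism (a cylinder approximated with 6 flat sides), circumscribed radius ≈ 9 mm, height ≈ 7 mm (dimensions read to the nearest mm from the axis ticks). For the STL, each face is triangulated and given an outward normal.

solid part
  facet normal 0.0000 0.0000 -1.0000
    outer loop
      vertex 4.5 16.8 0.0
      vertex 13.5 16.8 0.0
      vertex 18.0 9.0 0.0
    endloop
  endfacet
  facet normal 0.0000 0.0000 -1.0000
    outer loop
      vertex 0.0 9.0 0.0
      vertex 4.5 16.8 0.0
      vertex 18.0 9.0 0.0
    endloop
  endfacet
  facet normal 0.0000 0.0000 -1.0000
    outer loop
      vertex 4.5 1.2 0.0
      vertex 0.0 9.0 0.0
      vertex 18.0 9.0 0.0
    endloop
  endfacet
  facet normal 0.0000 0.0000 -1.0000
    outer loop
      vertex 13.5 1.2 0.0
      vertex 4.5 1.2 0.0
      vertex 18.0 9.0 0.0
    endloop
  endfacet
  facet normal 0.0000 0.0000 1.0000
    outer loop
      vertex 18.0 9.0 7.0
      vertex 13.5 16.8 7.0
      vertex 4.5 16.8 7.0
    endloop
  endfacet
  facet normal 0.0000 0.0000 1.0000
    outer loop
      vertex 18.0 9.0 7.0
      vertex 4.5 16.8 7.0
      vertex 0.0 9.0 7.0
    endloop
  endfacet
  facet normal 0.0000 0.0000 1.0000
    outer loop
      vertex 18.0 9.0 7.0
      vertex 0.0 9.0 7.0
      vertex 4.5 1.2 7.0
    endloop
  endfacet
  facet normal 0.0000 0.0000 1.0000
    outer loop
      vertex 18.0 9.0 7.0
      vertex 4.5 1.2 7.0
      vertex 13.5 1.2 7.0
    endloop
  endfacet
  facet normal 0.8662 0.4997 0.0000
    outer loop
      vertex 18.0 9.0 0.0
      vertex 13.5 16.8 0.0
      vertex 13.5 16.8 7.0
    endloop
  endfacet
  facet normal 0.8662 0.4997 0.0000
    outer loop
      vertex 18.0 9.0 0.0
      vertex 13.5 16.8 7.0
      vertex 18.0 9.0 7.0
    endloop
  endfacet
  facet normal 0.0000 1.0000 0.0000
    outer loop
      vertex 13.5 16.8 0.0
      vertex 4.5 16.8 0.0
      vertex 4.5 16.8 7.0
    endloop
  endfacet
  facet normal 0.0000 1.0000 0.0000
    outer loop
      vertex 13.5 16.8 0.0
      vertex 4.5 16.8 7.0
      vertex 13.5 16.8 7.0
    endloop
  endfacet
  facet normal -0.8662 0.4997 0.0000
    outer loop
      vertex 4.5 16.8 0.0
      vertex 0.0 9.0 0.0
      vertex 0.0 9.0 7.0
    endloop
  endfacet
  facet normal -0.8662 0.4997 0.0000
    outer loop
      vertex 4.5 16.8 0.0
      vertex 0.0 9.0 7.0
      vertex 4.5 16.8 7.0
    endloop
  endfacet
  facet normal -0.8662 -0.4997 0.0000
    outer loop
      vertex 0.0 9.0 0.0
      vertex 4.5 1.2 0.0
      vertex 4.5 1.2 7.0
    endloop
  endfacet
  facet normal -0.8662 -0.4997 0.0000
    outer loop
      vertex 0.0 9.0 0.0
      vertex 4.5 1.2 7.0
      vertex 0.0 9.0 7.0
    endloop
  endfacet
  facet normal 0.0000 -1.0000 0.0000
    outer loop
      vertex 4.5 1.2 0.0
      vertex 13.5 1.2 0.0
      vertex 13.5 1.2 7.0
    endloop
  endfacet
  facet normal 0.0000 -1.0000 0.0000
    outer loop
      vertex 4.5 1.2 0.0
      vertex 13.5 1.2 7.0
      vertex 4.5 1.2 7.0
    endloop
  endfacet
  facet normal 0.8662 -0.4997 0.0000
    outer loop
      vertex 13.5 1.2 0.0
      vertex 18.0 9.0 0.0
      vertex 18.0 9.0 7.0
    endloop
  endfacet
  facet normal 0.8662 -0.4997 0.0000
    outer loop
      vertex 13.5 1.2 0.0
      vertex 18.0 9.0 7.0
      vertex 13.5 1.2 7.0
    endloop
  endfacet
endsolid part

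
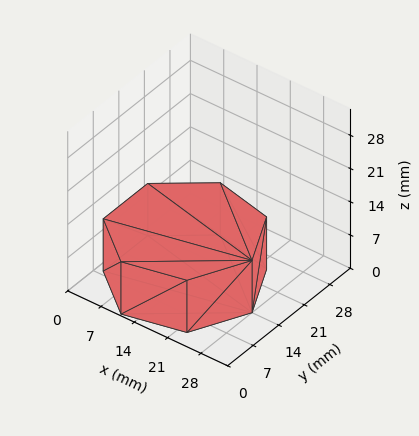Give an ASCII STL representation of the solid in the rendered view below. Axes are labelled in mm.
Reading the render: the shape is a regular 7-sided prism (a cylinder approximated with 7 flat sides), circumscribed radius ≈ 14 mm, height ≈ 11 mm (dimensions read to the nearest mm from the axis ticks). For the STL, each face is triangulated and given an outward normal.

solid part
  facet normal 0.0000 0.0000 -1.0000
    outer loop
      vertex 10.9 27.6 0.0
      vertex 22.7 24.9 0.0
      vertex 28.0 14.0 0.0
    endloop
  endfacet
  facet normal 0.0000 0.0000 -1.0000
    outer loop
      vertex 1.4 20.1 0.0
      vertex 10.9 27.6 0.0
      vertex 28.0 14.0 0.0
    endloop
  endfacet
  facet normal 0.0000 0.0000 -1.0000
    outer loop
      vertex 1.4 7.9 0.0
      vertex 1.4 20.1 0.0
      vertex 28.0 14.0 0.0
    endloop
  endfacet
  facet normal 0.0000 0.0000 -1.0000
    outer loop
      vertex 10.9 0.4 0.0
      vertex 1.4 7.9 0.0
      vertex 28.0 14.0 0.0
    endloop
  endfacet
  facet normal 0.0000 0.0000 -1.0000
    outer loop
      vertex 22.7 3.1 0.0
      vertex 10.9 0.4 0.0
      vertex 28.0 14.0 0.0
    endloop
  endfacet
  facet normal 0.0000 0.0000 1.0000
    outer loop
      vertex 28.0 14.0 11.0
      vertex 22.7 24.9 11.0
      vertex 10.9 27.6 11.0
    endloop
  endfacet
  facet normal 0.0000 0.0000 1.0000
    outer loop
      vertex 28.0 14.0 11.0
      vertex 10.9 27.6 11.0
      vertex 1.4 20.1 11.0
    endloop
  endfacet
  facet normal 0.0000 0.0000 1.0000
    outer loop
      vertex 28.0 14.0 11.0
      vertex 1.4 20.1 11.0
      vertex 1.4 7.9 11.0
    endloop
  endfacet
  facet normal 0.0000 0.0000 1.0000
    outer loop
      vertex 28.0 14.0 11.0
      vertex 1.4 7.9 11.0
      vertex 10.9 0.4 11.0
    endloop
  endfacet
  facet normal 0.0000 0.0000 1.0000
    outer loop
      vertex 28.0 14.0 11.0
      vertex 10.9 0.4 11.0
      vertex 22.7 3.1 11.0
    endloop
  endfacet
  facet normal 0.8993 0.4373 0.0000
    outer loop
      vertex 28.0 14.0 0.0
      vertex 22.7 24.9 0.0
      vertex 22.7 24.9 11.0
    endloop
  endfacet
  facet normal 0.8993 0.4373 0.0000
    outer loop
      vertex 28.0 14.0 0.0
      vertex 22.7 24.9 11.0
      vertex 28.0 14.0 11.0
    endloop
  endfacet
  facet normal 0.2230 0.9748 0.0000
    outer loop
      vertex 22.7 24.9 0.0
      vertex 10.9 27.6 0.0
      vertex 10.9 27.6 11.0
    endloop
  endfacet
  facet normal 0.2230 0.9748 0.0000
    outer loop
      vertex 22.7 24.9 0.0
      vertex 10.9 27.6 11.0
      vertex 22.7 24.9 11.0
    endloop
  endfacet
  facet normal -0.6196 0.7849 0.0000
    outer loop
      vertex 10.9 27.6 0.0
      vertex 1.4 20.1 0.0
      vertex 1.4 20.1 11.0
    endloop
  endfacet
  facet normal -0.6196 0.7849 0.0000
    outer loop
      vertex 10.9 27.6 0.0
      vertex 1.4 20.1 11.0
      vertex 10.9 27.6 11.0
    endloop
  endfacet
  facet normal -1.0000 0.0000 0.0000
    outer loop
      vertex 1.4 20.1 0.0
      vertex 1.4 7.9 0.0
      vertex 1.4 7.9 11.0
    endloop
  endfacet
  facet normal -1.0000 0.0000 0.0000
    outer loop
      vertex 1.4 20.1 0.0
      vertex 1.4 7.9 11.0
      vertex 1.4 20.1 11.0
    endloop
  endfacet
  facet normal -0.6196 -0.7849 0.0000
    outer loop
      vertex 1.4 7.9 0.0
      vertex 10.9 0.4 0.0
      vertex 10.9 0.4 11.0
    endloop
  endfacet
  facet normal -0.6196 -0.7849 0.0000
    outer loop
      vertex 1.4 7.9 0.0
      vertex 10.9 0.4 11.0
      vertex 1.4 7.9 11.0
    endloop
  endfacet
  facet normal 0.2230 -0.9748 0.0000
    outer loop
      vertex 10.9 0.4 0.0
      vertex 22.7 3.1 0.0
      vertex 22.7 3.1 11.0
    endloop
  endfacet
  facet normal 0.2230 -0.9748 0.0000
    outer loop
      vertex 10.9 0.4 0.0
      vertex 22.7 3.1 11.0
      vertex 10.9 0.4 11.0
    endloop
  endfacet
  facet normal 0.8993 -0.4373 0.0000
    outer loop
      vertex 22.7 3.1 0.0
      vertex 28.0 14.0 0.0
      vertex 28.0 14.0 11.0
    endloop
  endfacet
  facet normal 0.8993 -0.4373 0.0000
    outer loop
      vertex 22.7 3.1 0.0
      vertex 28.0 14.0 11.0
      vertex 22.7 3.1 11.0
    endloop
  endfacet
endsolid part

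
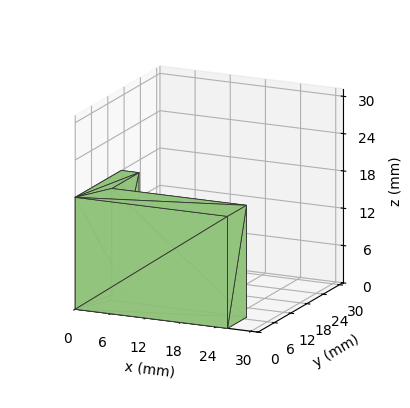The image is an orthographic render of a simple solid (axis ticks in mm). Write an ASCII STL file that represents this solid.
Reading the render: the shape is an L-shaped prism: outer 26 × 17 mm, arm thicknesses ≈ 7 mm (horizontal) and 3 mm (vertical), extruded 18 mm in z (dimensions read to the nearest mm from the axis ticks). For the STL, each face is triangulated and given an outward normal.

solid part
  facet normal 0.0000 0.0000 -1.0000
    outer loop
      vertex 26.0 7.0 0.0
      vertex 26.0 0.0 0.0
      vertex 0.0 0.0 0.0
    endloop
  endfacet
  facet normal 0.0000 0.0000 -1.0000
    outer loop
      vertex 3.0 7.0 0.0
      vertex 26.0 7.0 0.0
      vertex 0.0 0.0 0.0
    endloop
  endfacet
  facet normal 0.0000 0.0000 -1.0000
    outer loop
      vertex 3.0 17.0 0.0
      vertex 3.0 7.0 0.0
      vertex 0.0 0.0 0.0
    endloop
  endfacet
  facet normal 0.0000 0.0000 -1.0000
    outer loop
      vertex 0.0 17.0 0.0
      vertex 3.0 17.0 0.0
      vertex 0.0 0.0 0.0
    endloop
  endfacet
  facet normal 0.0000 0.0000 1.0000
    outer loop
      vertex 0.0 0.0 18.0
      vertex 26.0 0.0 18.0
      vertex 26.0 7.0 18.0
    endloop
  endfacet
  facet normal 0.0000 0.0000 1.0000
    outer loop
      vertex 0.0 0.0 18.0
      vertex 26.0 7.0 18.0
      vertex 3.0 7.0 18.0
    endloop
  endfacet
  facet normal 0.0000 0.0000 1.0000
    outer loop
      vertex 0.0 0.0 18.0
      vertex 3.0 7.0 18.0
      vertex 3.0 17.0 18.0
    endloop
  endfacet
  facet normal 0.0000 0.0000 1.0000
    outer loop
      vertex 0.0 0.0 18.0
      vertex 3.0 17.0 18.0
      vertex 0.0 17.0 18.0
    endloop
  endfacet
  facet normal 0.0000 -1.0000 0.0000
    outer loop
      vertex 0.0 0.0 0.0
      vertex 26.0 0.0 0.0
      vertex 26.0 0.0 18.0
    endloop
  endfacet
  facet normal 0.0000 -1.0000 0.0000
    outer loop
      vertex 0.0 0.0 0.0
      vertex 26.0 0.0 18.0
      vertex 0.0 0.0 18.0
    endloop
  endfacet
  facet normal 1.0000 0.0000 0.0000
    outer loop
      vertex 26.0 0.0 0.0
      vertex 26.0 7.0 0.0
      vertex 26.0 7.0 18.0
    endloop
  endfacet
  facet normal 1.0000 0.0000 0.0000
    outer loop
      vertex 26.0 0.0 0.0
      vertex 26.0 7.0 18.0
      vertex 26.0 0.0 18.0
    endloop
  endfacet
  facet normal 0.0000 1.0000 0.0000
    outer loop
      vertex 26.0 7.0 0.0
      vertex 3.0 7.0 0.0
      vertex 3.0 7.0 18.0
    endloop
  endfacet
  facet normal 0.0000 1.0000 0.0000
    outer loop
      vertex 26.0 7.0 0.0
      vertex 3.0 7.0 18.0
      vertex 26.0 7.0 18.0
    endloop
  endfacet
  facet normal 1.0000 0.0000 0.0000
    outer loop
      vertex 3.0 7.0 0.0
      vertex 3.0 17.0 0.0
      vertex 3.0 17.0 18.0
    endloop
  endfacet
  facet normal 1.0000 0.0000 0.0000
    outer loop
      vertex 3.0 7.0 0.0
      vertex 3.0 17.0 18.0
      vertex 3.0 7.0 18.0
    endloop
  endfacet
  facet normal 0.0000 1.0000 0.0000
    outer loop
      vertex 3.0 17.0 0.0
      vertex 0.0 17.0 0.0
      vertex 0.0 17.0 18.0
    endloop
  endfacet
  facet normal 0.0000 1.0000 0.0000
    outer loop
      vertex 3.0 17.0 0.0
      vertex 0.0 17.0 18.0
      vertex 3.0 17.0 18.0
    endloop
  endfacet
  facet normal -1.0000 0.0000 0.0000
    outer loop
      vertex 0.0 17.0 0.0
      vertex 0.0 0.0 0.0
      vertex 0.0 0.0 18.0
    endloop
  endfacet
  facet normal -1.0000 0.0000 0.0000
    outer loop
      vertex 0.0 17.0 0.0
      vertex 0.0 0.0 18.0
      vertex 0.0 17.0 18.0
    endloop
  endfacet
endsolid part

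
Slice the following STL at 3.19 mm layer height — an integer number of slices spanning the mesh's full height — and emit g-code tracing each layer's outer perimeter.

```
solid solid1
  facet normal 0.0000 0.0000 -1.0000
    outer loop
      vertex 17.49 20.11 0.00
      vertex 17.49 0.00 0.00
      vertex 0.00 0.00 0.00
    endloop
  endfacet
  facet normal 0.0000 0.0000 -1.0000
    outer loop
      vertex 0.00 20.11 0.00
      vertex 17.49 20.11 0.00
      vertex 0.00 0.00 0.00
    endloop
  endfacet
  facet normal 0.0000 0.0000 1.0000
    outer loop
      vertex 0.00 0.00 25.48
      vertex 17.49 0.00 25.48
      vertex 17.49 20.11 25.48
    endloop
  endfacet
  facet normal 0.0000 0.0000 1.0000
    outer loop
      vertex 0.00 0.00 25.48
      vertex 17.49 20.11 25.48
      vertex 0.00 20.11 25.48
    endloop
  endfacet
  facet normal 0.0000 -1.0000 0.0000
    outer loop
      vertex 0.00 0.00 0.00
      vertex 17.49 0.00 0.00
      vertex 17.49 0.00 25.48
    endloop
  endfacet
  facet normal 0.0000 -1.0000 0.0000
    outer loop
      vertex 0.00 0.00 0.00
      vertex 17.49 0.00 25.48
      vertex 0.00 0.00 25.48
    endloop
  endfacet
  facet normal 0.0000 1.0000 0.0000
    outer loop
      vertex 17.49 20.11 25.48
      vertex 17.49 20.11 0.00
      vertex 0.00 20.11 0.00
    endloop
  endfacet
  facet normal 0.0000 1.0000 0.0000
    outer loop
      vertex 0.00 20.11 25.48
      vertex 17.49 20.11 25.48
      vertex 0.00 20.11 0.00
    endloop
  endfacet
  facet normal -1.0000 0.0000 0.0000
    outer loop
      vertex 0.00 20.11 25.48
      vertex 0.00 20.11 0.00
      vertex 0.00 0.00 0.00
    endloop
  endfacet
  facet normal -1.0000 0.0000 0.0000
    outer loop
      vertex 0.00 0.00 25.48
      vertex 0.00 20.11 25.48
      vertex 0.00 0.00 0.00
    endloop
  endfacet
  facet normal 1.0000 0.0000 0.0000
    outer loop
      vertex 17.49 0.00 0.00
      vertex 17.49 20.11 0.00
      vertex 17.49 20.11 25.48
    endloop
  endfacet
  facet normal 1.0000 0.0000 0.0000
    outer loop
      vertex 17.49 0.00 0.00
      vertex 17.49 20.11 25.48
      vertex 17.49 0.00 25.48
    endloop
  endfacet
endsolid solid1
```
; perimeter-only toolpath
G21 ; units = mm
G90 ; absolute positioning
G28 ; home
; layer 1
G0 Z3.19
G0 X0.00 Y0.00
G1 X17.49 Y0.00
G1 X17.49 Y20.11
G1 X0.00 Y20.11
G1 X0.00 Y0.00
; layer 2
G0 Z6.37
G0 X0.00 Y0.00
G1 X17.49 Y0.00
G1 X17.49 Y20.11
G1 X0.00 Y20.11
G1 X0.00 Y0.00
; layer 3
G0 Z9.55
G0 X0.00 Y0.00
G1 X17.49 Y0.00
G1 X17.49 Y20.11
G1 X0.00 Y20.11
G1 X0.00 Y0.00
; layer 4
G0 Z12.74
G0 X0.00 Y0.00
G1 X17.49 Y0.00
G1 X17.49 Y20.11
G1 X0.00 Y20.11
G1 X0.00 Y0.00
; layer 5
G0 Z15.93
G0 X0.00 Y0.00
G1 X17.49 Y0.00
G1 X17.49 Y20.11
G1 X0.00 Y20.11
G1 X0.00 Y0.00
; layer 6
G0 Z19.11
G0 X0.00 Y0.00
G1 X17.49 Y0.00
G1 X17.49 Y20.11
G1 X0.00 Y20.11
G1 X0.00 Y0.00
; layer 7
G0 Z22.30
G0 X0.00 Y0.00
G1 X17.49 Y0.00
G1 X17.49 Y20.11
G1 X0.00 Y20.11
G1 X0.00 Y0.00
; layer 8
G0 Z25.48
G0 X0.00 Y0.00
G1 X17.49 Y0.00
G1 X17.49 Y20.11
G1 X0.00 Y20.11
G1 X0.00 Y0.00
M2 ; end

The solid is a rectangular box, roughly 17.5 × 20.1 mm footprint and 25.5 mm tall. Slicing at Δz = 3.19 mm — 8 equal slices spanning the solid's height, so layer i sits at z = i·h/8 — gives 8 non-empty perimeters. Each is a 4-segment closed polygon; G0 lifts to the layer z and rapids to the start vertex, then G1 traces the edges.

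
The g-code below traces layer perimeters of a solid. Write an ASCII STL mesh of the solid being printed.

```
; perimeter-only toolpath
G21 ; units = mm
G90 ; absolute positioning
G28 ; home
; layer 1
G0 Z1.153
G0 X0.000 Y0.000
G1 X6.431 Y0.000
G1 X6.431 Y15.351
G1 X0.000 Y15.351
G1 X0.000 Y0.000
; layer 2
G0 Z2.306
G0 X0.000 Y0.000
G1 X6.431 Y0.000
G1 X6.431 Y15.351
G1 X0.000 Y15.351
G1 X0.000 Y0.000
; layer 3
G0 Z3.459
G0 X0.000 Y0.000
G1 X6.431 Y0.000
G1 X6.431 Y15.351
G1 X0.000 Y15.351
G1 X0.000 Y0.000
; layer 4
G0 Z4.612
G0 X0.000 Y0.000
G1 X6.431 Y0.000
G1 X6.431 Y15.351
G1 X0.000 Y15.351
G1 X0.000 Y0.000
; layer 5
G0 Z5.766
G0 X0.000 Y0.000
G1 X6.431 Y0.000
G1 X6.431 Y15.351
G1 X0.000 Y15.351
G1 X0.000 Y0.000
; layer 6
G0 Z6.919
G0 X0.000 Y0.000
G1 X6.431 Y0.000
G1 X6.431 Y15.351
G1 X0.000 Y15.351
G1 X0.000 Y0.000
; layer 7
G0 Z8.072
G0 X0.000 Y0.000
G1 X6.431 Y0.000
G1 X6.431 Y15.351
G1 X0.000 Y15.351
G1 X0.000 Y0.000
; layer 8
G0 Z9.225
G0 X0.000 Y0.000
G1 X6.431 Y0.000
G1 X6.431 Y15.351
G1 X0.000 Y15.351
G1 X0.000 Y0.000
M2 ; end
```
solid part
  facet normal 0.0000 0.0000 -1.0000
    outer loop
      vertex 6.431 15.351 0.000
      vertex 6.431 0.000 0.000
      vertex 0.000 0.000 0.000
    endloop
  endfacet
  facet normal 0.0000 0.0000 -1.0000
    outer loop
      vertex 0.000 15.351 0.000
      vertex 6.431 15.351 0.000
      vertex 0.000 0.000 0.000
    endloop
  endfacet
  facet normal 0.0000 0.0000 1.0000
    outer loop
      vertex 0.000 0.000 9.225
      vertex 6.431 0.000 9.225
      vertex 6.431 15.351 9.225
    endloop
  endfacet
  facet normal 0.0000 0.0000 1.0000
    outer loop
      vertex 0.000 0.000 9.225
      vertex 6.431 15.351 9.225
      vertex 0.000 15.351 9.225
    endloop
  endfacet
  facet normal 0.0000 -1.0000 0.0000
    outer loop
      vertex 0.000 0.000 0.000
      vertex 6.431 0.000 0.000
      vertex 6.431 0.000 9.225
    endloop
  endfacet
  facet normal 0.0000 -1.0000 0.0000
    outer loop
      vertex 0.000 0.000 0.000
      vertex 6.431 0.000 9.225
      vertex 0.000 0.000 9.225
    endloop
  endfacet
  facet normal 0.0000 1.0000 0.0000
    outer loop
      vertex 6.431 15.351 9.225
      vertex 6.431 15.351 0.000
      vertex 0.000 15.351 0.000
    endloop
  endfacet
  facet normal 0.0000 1.0000 0.0000
    outer loop
      vertex 0.000 15.351 9.225
      vertex 6.431 15.351 9.225
      vertex 0.000 15.351 0.000
    endloop
  endfacet
  facet normal -1.0000 0.0000 0.0000
    outer loop
      vertex 0.000 15.351 9.225
      vertex 0.000 15.351 0.000
      vertex 0.000 0.000 0.000
    endloop
  endfacet
  facet normal -1.0000 0.0000 0.0000
    outer loop
      vertex 0.000 0.000 9.225
      vertex 0.000 15.351 9.225
      vertex 0.000 0.000 0.000
    endloop
  endfacet
  facet normal 1.0000 0.0000 0.0000
    outer loop
      vertex 6.431 0.000 0.000
      vertex 6.431 15.351 0.000
      vertex 6.431 15.351 9.225
    endloop
  endfacet
  facet normal 1.0000 0.0000 0.0000
    outer loop
      vertex 6.431 0.000 0.000
      vertex 6.431 15.351 9.225
      vertex 6.431 0.000 9.225
    endloop
  endfacet
endsolid part

The G0 Z moves step by Δz≈1.153 mm. Every layer's G1 loop is the same polygon, so the solid is a straight extrusion of it from z=0 to z≈9.22. Closing with flat bottom and top caps and triangulating gives 12 facets — a rectangular box, roughly 6.43 × 15.4 mm footprint and 9.22 mm tall.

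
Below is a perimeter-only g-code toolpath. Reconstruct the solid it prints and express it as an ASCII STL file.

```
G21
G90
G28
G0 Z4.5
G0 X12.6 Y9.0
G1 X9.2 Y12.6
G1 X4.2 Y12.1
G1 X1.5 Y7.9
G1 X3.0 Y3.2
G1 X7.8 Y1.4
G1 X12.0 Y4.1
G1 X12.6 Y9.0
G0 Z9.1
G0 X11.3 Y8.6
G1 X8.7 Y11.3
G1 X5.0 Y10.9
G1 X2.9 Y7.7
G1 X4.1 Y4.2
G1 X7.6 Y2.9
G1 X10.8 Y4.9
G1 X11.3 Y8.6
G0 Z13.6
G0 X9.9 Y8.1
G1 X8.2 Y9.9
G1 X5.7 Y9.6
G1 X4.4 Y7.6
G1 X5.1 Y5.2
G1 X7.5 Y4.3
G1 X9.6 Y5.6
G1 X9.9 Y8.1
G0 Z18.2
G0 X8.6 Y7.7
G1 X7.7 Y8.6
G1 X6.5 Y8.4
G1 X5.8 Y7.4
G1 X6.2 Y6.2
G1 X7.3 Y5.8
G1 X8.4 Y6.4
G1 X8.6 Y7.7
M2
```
solid part
  facet normal 0.0000 0.0000 -1.0000
    outer loop
      vertex 3.5 13.3 0.0
      vertex 9.7 14.0 0.0
      vertex 14.0 9.5 0.0
    endloop
  endfacet
  facet normal 0.0000 0.0000 -1.0000
    outer loop
      vertex 0.1 8.1 0.0
      vertex 3.5 13.3 0.0
      vertex 14.0 9.5 0.0
    endloop
  endfacet
  facet normal 0.0000 0.0000 -1.0000
    outer loop
      vertex 2.0 2.2 0.0
      vertex 0.1 8.1 0.0
      vertex 14.0 9.5 0.0
    endloop
  endfacet
  facet normal 0.0000 0.0000 -1.0000
    outer loop
      vertex 7.9 0.0 0.0
      vertex 2.0 2.2 0.0
      vertex 14.0 9.5 0.0
    endloop
  endfacet
  facet normal 0.0000 0.0000 -1.0000
    outer loop
      vertex 13.2 3.3 0.0
      vertex 7.9 0.0 0.0
      vertex 14.0 9.5 0.0
    endloop
  endfacet
  facet normal 0.6950 0.6641 0.2755
    outer loop
      vertex 14.0 9.5 0.0
      vertex 9.7 14.0 0.0
      vertex 7.2 7.2 22.7
    endloop
  endfacet
  facet normal -0.1079 0.9556 0.2744
    outer loop
      vertex 9.7 14.0 0.0
      vertex 3.5 13.3 0.0
      vertex 7.2 7.2 22.7
    endloop
  endfacet
  facet normal -0.8052 0.5265 0.2727
    outer loop
      vertex 3.5 13.3 0.0
      vertex 0.1 8.1 0.0
      vertex 7.2 7.2 22.7
    endloop
  endfacet
  facet normal -0.9153 -0.2947 0.2746
    outer loop
      vertex 0.1 8.1 0.0
      vertex 2.0 2.2 0.0
      vertex 7.2 7.2 22.7
    endloop
  endfacet
  facet normal -0.3359 -0.9008 0.2753
    outer loop
      vertex 2.0 2.2 0.0
      vertex 7.9 0.0 0.0
      vertex 7.2 7.2 22.7
    endloop
  endfacet
  facet normal 0.5082 -0.8163 0.2746
    outer loop
      vertex 7.9 0.0 0.0
      vertex 13.2 3.3 0.0
      vertex 7.2 7.2 22.7
    endloop
  endfacet
  facet normal 0.9540 -0.1231 0.2733
    outer loop
      vertex 13.2 3.3 0.0
      vertex 14.0 9.5 0.0
      vertex 7.2 7.2 22.7
    endloop
  endfacet
endsolid part

The G0 Z moves step by Δz≈4.5 mm. The G1 loops shrink linearly with z, so the solid tapers from its base footprint up to z≈22.7. Closing with a flat bottom cap and the tapered top and triangulating gives 12 facets — a regular 7-sided pyramid, base circumscribed radius ≈ 7.2 mm, apex at z ≈ 22.7 mm.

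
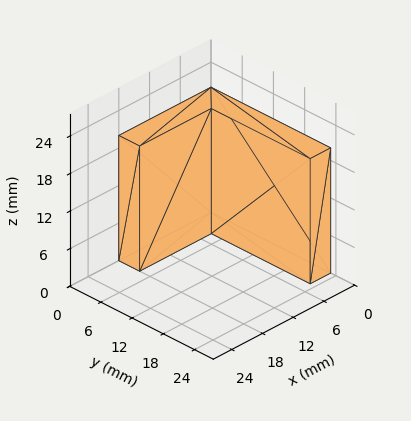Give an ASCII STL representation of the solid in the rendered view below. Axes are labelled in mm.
Reading the render: the shape is an L-shaped prism: outer 18 × 23 mm, arm thicknesses ≈ 4 mm (horizontal) and 4 mm (vertical), extruded 20 mm in z (dimensions read to the nearest mm from the axis ticks). For the STL, each face is triangulated and given an outward normal.

solid part
  facet normal 0.0000 0.0000 -1.0000
    outer loop
      vertex 18.00 4.00 0.00
      vertex 18.00 0.00 0.00
      vertex 0.00 0.00 0.00
    endloop
  endfacet
  facet normal 0.0000 0.0000 -1.0000
    outer loop
      vertex 4.00 4.00 0.00
      vertex 18.00 4.00 0.00
      vertex 0.00 0.00 0.00
    endloop
  endfacet
  facet normal 0.0000 0.0000 -1.0000
    outer loop
      vertex 4.00 23.00 0.00
      vertex 4.00 4.00 0.00
      vertex 0.00 0.00 0.00
    endloop
  endfacet
  facet normal 0.0000 0.0000 -1.0000
    outer loop
      vertex 0.00 23.00 0.00
      vertex 4.00 23.00 0.00
      vertex 0.00 0.00 0.00
    endloop
  endfacet
  facet normal 0.0000 0.0000 1.0000
    outer loop
      vertex 0.00 0.00 20.00
      vertex 18.00 0.00 20.00
      vertex 18.00 4.00 20.00
    endloop
  endfacet
  facet normal 0.0000 0.0000 1.0000
    outer loop
      vertex 0.00 0.00 20.00
      vertex 18.00 4.00 20.00
      vertex 4.00 4.00 20.00
    endloop
  endfacet
  facet normal 0.0000 0.0000 1.0000
    outer loop
      vertex 0.00 0.00 20.00
      vertex 4.00 4.00 20.00
      vertex 4.00 23.00 20.00
    endloop
  endfacet
  facet normal 0.0000 0.0000 1.0000
    outer loop
      vertex 0.00 0.00 20.00
      vertex 4.00 23.00 20.00
      vertex 0.00 23.00 20.00
    endloop
  endfacet
  facet normal 0.0000 -1.0000 0.0000
    outer loop
      vertex 0.00 0.00 0.00
      vertex 18.00 0.00 0.00
      vertex 18.00 0.00 20.00
    endloop
  endfacet
  facet normal 0.0000 -1.0000 0.0000
    outer loop
      vertex 0.00 0.00 0.00
      vertex 18.00 0.00 20.00
      vertex 0.00 0.00 20.00
    endloop
  endfacet
  facet normal 1.0000 0.0000 0.0000
    outer loop
      vertex 18.00 0.00 0.00
      vertex 18.00 4.00 0.00
      vertex 18.00 4.00 20.00
    endloop
  endfacet
  facet normal 1.0000 0.0000 0.0000
    outer loop
      vertex 18.00 0.00 0.00
      vertex 18.00 4.00 20.00
      vertex 18.00 0.00 20.00
    endloop
  endfacet
  facet normal 0.0000 1.0000 0.0000
    outer loop
      vertex 18.00 4.00 0.00
      vertex 4.00 4.00 0.00
      vertex 4.00 4.00 20.00
    endloop
  endfacet
  facet normal 0.0000 1.0000 0.0000
    outer loop
      vertex 18.00 4.00 0.00
      vertex 4.00 4.00 20.00
      vertex 18.00 4.00 20.00
    endloop
  endfacet
  facet normal 1.0000 0.0000 0.0000
    outer loop
      vertex 4.00 4.00 0.00
      vertex 4.00 23.00 0.00
      vertex 4.00 23.00 20.00
    endloop
  endfacet
  facet normal 1.0000 0.0000 0.0000
    outer loop
      vertex 4.00 4.00 0.00
      vertex 4.00 23.00 20.00
      vertex 4.00 4.00 20.00
    endloop
  endfacet
  facet normal 0.0000 1.0000 0.0000
    outer loop
      vertex 4.00 23.00 0.00
      vertex 0.00 23.00 0.00
      vertex 0.00 23.00 20.00
    endloop
  endfacet
  facet normal 0.0000 1.0000 0.0000
    outer loop
      vertex 4.00 23.00 0.00
      vertex 0.00 23.00 20.00
      vertex 4.00 23.00 20.00
    endloop
  endfacet
  facet normal -1.0000 0.0000 0.0000
    outer loop
      vertex 0.00 23.00 0.00
      vertex 0.00 0.00 0.00
      vertex 0.00 0.00 20.00
    endloop
  endfacet
  facet normal -1.0000 0.0000 0.0000
    outer loop
      vertex 0.00 23.00 0.00
      vertex 0.00 0.00 20.00
      vertex 0.00 23.00 20.00
    endloop
  endfacet
endsolid part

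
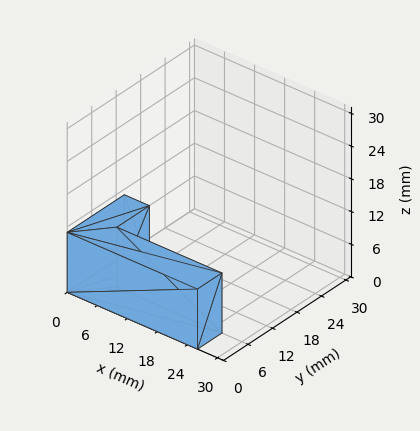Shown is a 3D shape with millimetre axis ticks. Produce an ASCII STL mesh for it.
Reading the render: the shape is an L-shaped prism: outer 26 × 14 mm, arm thicknesses ≈ 6 mm (horizontal) and 5 mm (vertical), extruded 11 mm in z (dimensions read to the nearest mm from the axis ticks). For the STL, each face is triangulated and given an outward normal.

solid part
  facet normal 0.0000 0.0000 -1.0000
    outer loop
      vertex 26.0 6.0 0.0
      vertex 26.0 0.0 0.0
      vertex 0.0 0.0 0.0
    endloop
  endfacet
  facet normal 0.0000 0.0000 -1.0000
    outer loop
      vertex 5.0 6.0 0.0
      vertex 26.0 6.0 0.0
      vertex 0.0 0.0 0.0
    endloop
  endfacet
  facet normal 0.0000 0.0000 -1.0000
    outer loop
      vertex 5.0 14.0 0.0
      vertex 5.0 6.0 0.0
      vertex 0.0 0.0 0.0
    endloop
  endfacet
  facet normal 0.0000 0.0000 -1.0000
    outer loop
      vertex 0.0 14.0 0.0
      vertex 5.0 14.0 0.0
      vertex 0.0 0.0 0.0
    endloop
  endfacet
  facet normal 0.0000 0.0000 1.0000
    outer loop
      vertex 0.0 0.0 11.0
      vertex 26.0 0.0 11.0
      vertex 26.0 6.0 11.0
    endloop
  endfacet
  facet normal 0.0000 0.0000 1.0000
    outer loop
      vertex 0.0 0.0 11.0
      vertex 26.0 6.0 11.0
      vertex 5.0 6.0 11.0
    endloop
  endfacet
  facet normal 0.0000 0.0000 1.0000
    outer loop
      vertex 0.0 0.0 11.0
      vertex 5.0 6.0 11.0
      vertex 5.0 14.0 11.0
    endloop
  endfacet
  facet normal 0.0000 0.0000 1.0000
    outer loop
      vertex 0.0 0.0 11.0
      vertex 5.0 14.0 11.0
      vertex 0.0 14.0 11.0
    endloop
  endfacet
  facet normal 0.0000 -1.0000 0.0000
    outer loop
      vertex 0.0 0.0 0.0
      vertex 26.0 0.0 0.0
      vertex 26.0 0.0 11.0
    endloop
  endfacet
  facet normal 0.0000 -1.0000 0.0000
    outer loop
      vertex 0.0 0.0 0.0
      vertex 26.0 0.0 11.0
      vertex 0.0 0.0 11.0
    endloop
  endfacet
  facet normal 1.0000 0.0000 0.0000
    outer loop
      vertex 26.0 0.0 0.0
      vertex 26.0 6.0 0.0
      vertex 26.0 6.0 11.0
    endloop
  endfacet
  facet normal 1.0000 0.0000 0.0000
    outer loop
      vertex 26.0 0.0 0.0
      vertex 26.0 6.0 11.0
      vertex 26.0 0.0 11.0
    endloop
  endfacet
  facet normal 0.0000 1.0000 0.0000
    outer loop
      vertex 26.0 6.0 0.0
      vertex 5.0 6.0 0.0
      vertex 5.0 6.0 11.0
    endloop
  endfacet
  facet normal 0.0000 1.0000 0.0000
    outer loop
      vertex 26.0 6.0 0.0
      vertex 5.0 6.0 11.0
      vertex 26.0 6.0 11.0
    endloop
  endfacet
  facet normal 1.0000 0.0000 0.0000
    outer loop
      vertex 5.0 6.0 0.0
      vertex 5.0 14.0 0.0
      vertex 5.0 14.0 11.0
    endloop
  endfacet
  facet normal 1.0000 0.0000 0.0000
    outer loop
      vertex 5.0 6.0 0.0
      vertex 5.0 14.0 11.0
      vertex 5.0 6.0 11.0
    endloop
  endfacet
  facet normal 0.0000 1.0000 0.0000
    outer loop
      vertex 5.0 14.0 0.0
      vertex 0.0 14.0 0.0
      vertex 0.0 14.0 11.0
    endloop
  endfacet
  facet normal 0.0000 1.0000 0.0000
    outer loop
      vertex 5.0 14.0 0.0
      vertex 0.0 14.0 11.0
      vertex 5.0 14.0 11.0
    endloop
  endfacet
  facet normal -1.0000 0.0000 0.0000
    outer loop
      vertex 0.0 14.0 0.0
      vertex 0.0 0.0 0.0
      vertex 0.0 0.0 11.0
    endloop
  endfacet
  facet normal -1.0000 0.0000 0.0000
    outer loop
      vertex 0.0 14.0 0.0
      vertex 0.0 0.0 11.0
      vertex 0.0 14.0 11.0
    endloop
  endfacet
endsolid part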